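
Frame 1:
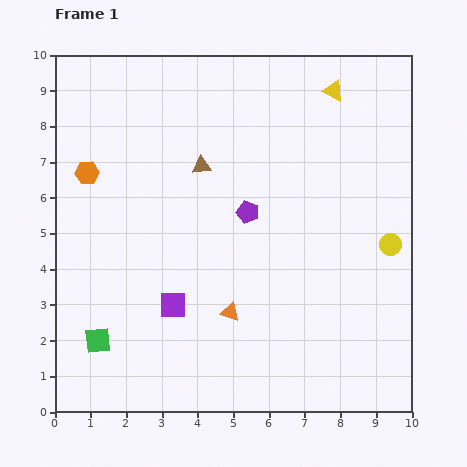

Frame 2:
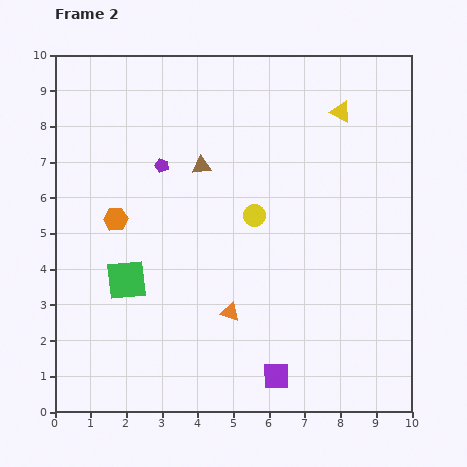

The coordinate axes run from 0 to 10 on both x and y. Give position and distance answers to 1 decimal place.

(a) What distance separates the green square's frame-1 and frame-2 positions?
1.9

The green square moved from (1.2, 2.0) to (2.0, 3.7), a distance of √(0.8² + 1.7²) ≈ 1.9.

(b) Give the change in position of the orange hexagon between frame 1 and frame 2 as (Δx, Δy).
(0.8, -1.3)

The orange hexagon was at (0.9, 6.7) in frame 1 and (1.7, 5.4) in frame 2.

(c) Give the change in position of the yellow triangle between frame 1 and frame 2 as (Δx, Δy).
(0.2, -0.6)

The yellow triangle was at (7.8, 9.0) in frame 1 and (8.0, 8.4) in frame 2.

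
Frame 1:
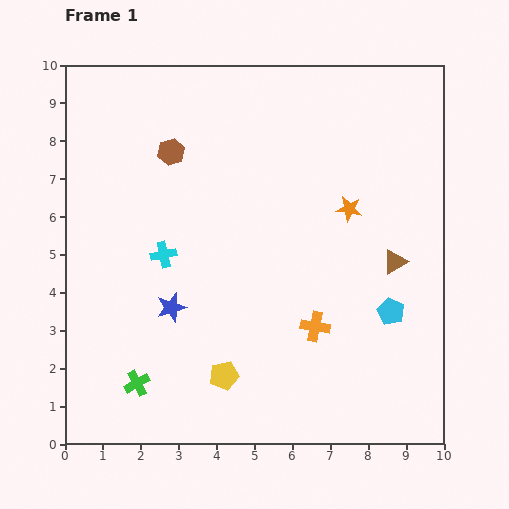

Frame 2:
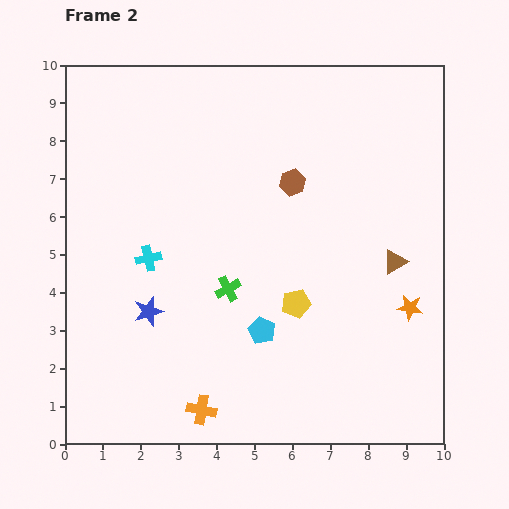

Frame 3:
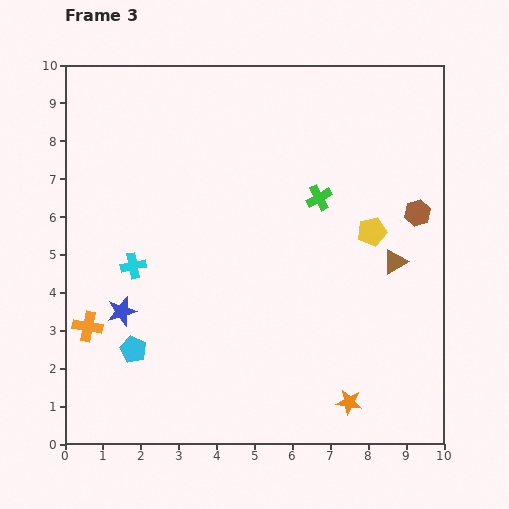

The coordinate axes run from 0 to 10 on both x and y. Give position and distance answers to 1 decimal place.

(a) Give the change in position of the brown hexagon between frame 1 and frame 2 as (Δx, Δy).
(3.2, -0.8)

The brown hexagon was at (2.8, 7.7) in frame 1 and (6.0, 6.9) in frame 2.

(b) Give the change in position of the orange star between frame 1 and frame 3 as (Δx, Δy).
(0.0, -5.1)

The orange star was at (7.5, 6.2) in frame 1 and (7.5, 1.1) in frame 3.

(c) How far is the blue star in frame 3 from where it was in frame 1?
1.3

The blue star moved from (2.8, 3.6) to (1.5, 3.5), a distance of √(1.3² + 0.1²) ≈ 1.3.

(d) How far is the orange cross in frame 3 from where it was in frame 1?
6.0

The orange cross moved from (6.6, 3.1) to (0.6, 3.1), a distance of √(6.0² + 0.0²) ≈ 6.0.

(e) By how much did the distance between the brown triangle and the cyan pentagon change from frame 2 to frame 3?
+3.4

Distance in frame 2: 3.9. Distance in frame 3: 7.3.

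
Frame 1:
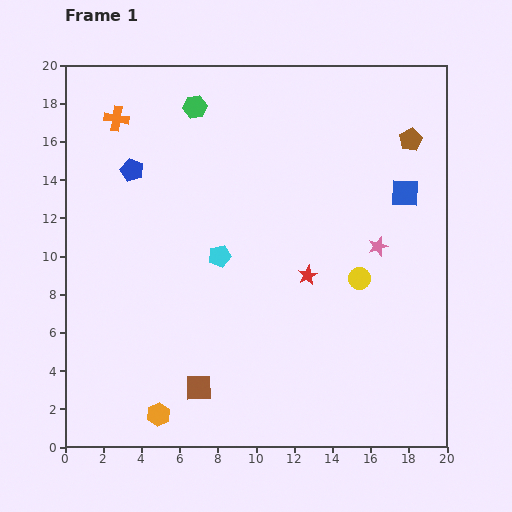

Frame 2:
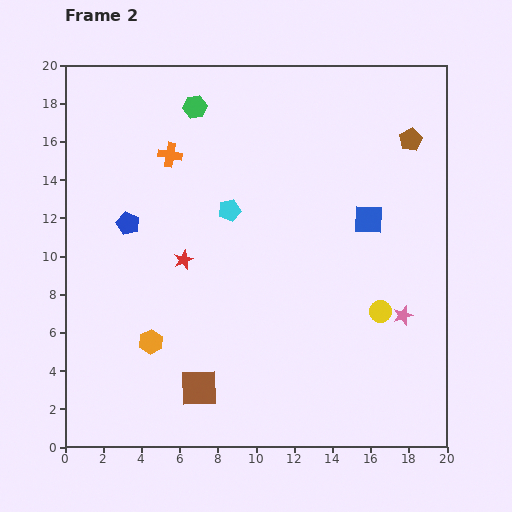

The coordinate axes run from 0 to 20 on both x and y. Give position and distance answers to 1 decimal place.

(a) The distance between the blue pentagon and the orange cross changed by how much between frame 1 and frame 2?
+1.4

Distance in frame 1: 2.8. Distance in frame 2: 4.2.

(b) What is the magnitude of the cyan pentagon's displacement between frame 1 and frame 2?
2.5

The cyan pentagon moved from (8.1, 10.0) to (8.6, 12.4), a distance of √(0.5² + 2.4²) ≈ 2.5.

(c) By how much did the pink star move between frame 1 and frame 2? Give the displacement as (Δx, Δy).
(1.3, -3.6)

The pink star was at (16.4, 10.5) in frame 1 and (17.7, 6.9) in frame 2.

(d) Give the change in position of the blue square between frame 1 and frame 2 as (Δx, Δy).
(-1.9, -1.4)

The blue square was at (17.8, 13.3) in frame 1 and (15.9, 11.9) in frame 2.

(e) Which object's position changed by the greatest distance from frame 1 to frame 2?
the red star

(moved 6.5; next 3.8)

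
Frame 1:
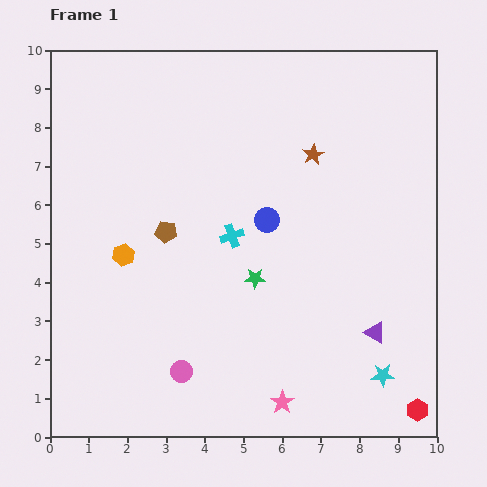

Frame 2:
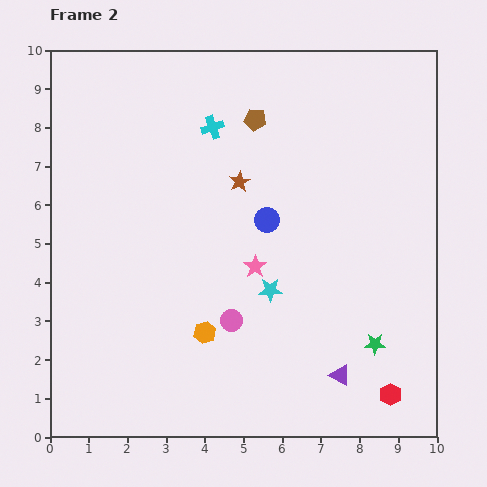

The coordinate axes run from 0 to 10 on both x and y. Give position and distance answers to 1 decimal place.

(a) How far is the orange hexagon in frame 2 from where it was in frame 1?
2.9

The orange hexagon moved from (1.9, 4.7) to (4.0, 2.7), a distance of √(2.1² + 2.0²) ≈ 2.9.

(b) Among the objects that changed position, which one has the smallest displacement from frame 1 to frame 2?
the red hexagon

(moved 0.8)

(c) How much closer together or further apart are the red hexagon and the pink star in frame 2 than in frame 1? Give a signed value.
+1.3

Distance in frame 1: 3.5. Distance in frame 2: 4.8.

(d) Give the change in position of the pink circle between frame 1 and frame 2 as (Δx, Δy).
(1.3, 1.3)

The pink circle was at (3.4, 1.7) in frame 1 and (4.7, 3.0) in frame 2.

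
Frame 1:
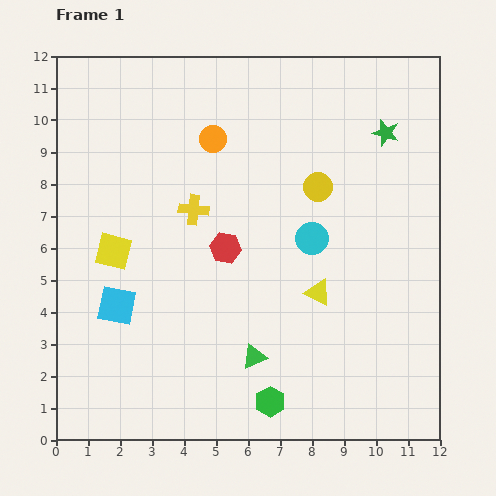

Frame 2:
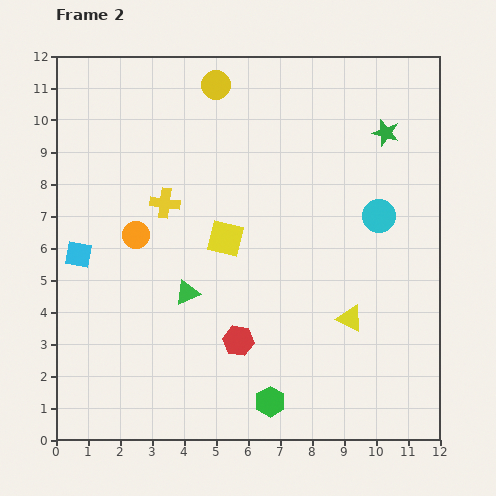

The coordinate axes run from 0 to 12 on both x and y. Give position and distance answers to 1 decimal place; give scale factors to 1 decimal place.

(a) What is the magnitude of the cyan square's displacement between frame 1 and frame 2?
2.0

The cyan square moved from (1.9, 4.2) to (0.7, 5.8), a distance of √(1.2² + 1.6²) ≈ 2.0.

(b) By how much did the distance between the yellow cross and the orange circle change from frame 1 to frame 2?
-1.0

Distance in frame 1: 2.3. Distance in frame 2: 1.3.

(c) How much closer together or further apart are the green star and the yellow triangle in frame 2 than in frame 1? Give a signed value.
+0.5

Distance in frame 1: 5.4. Distance in frame 2: 5.9.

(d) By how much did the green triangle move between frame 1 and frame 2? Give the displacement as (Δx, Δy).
(-2.1, 2.0)

The green triangle was at (6.2, 2.6) in frame 1 and (4.1, 4.6) in frame 2.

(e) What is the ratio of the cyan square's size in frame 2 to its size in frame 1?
0.7×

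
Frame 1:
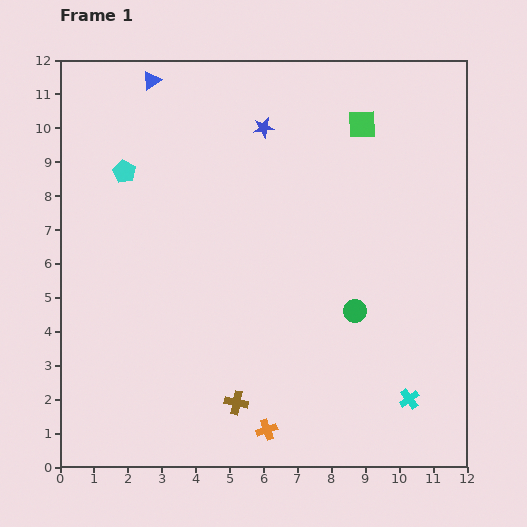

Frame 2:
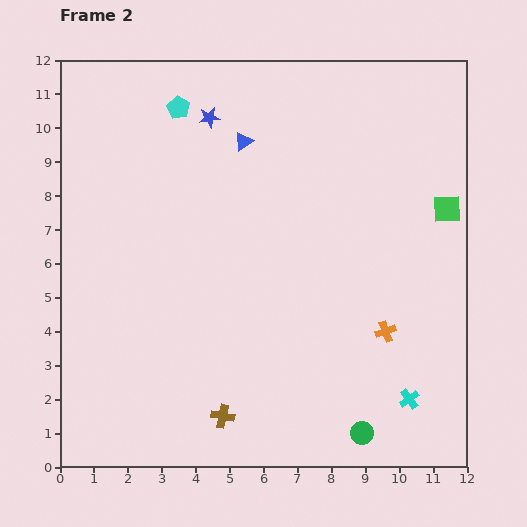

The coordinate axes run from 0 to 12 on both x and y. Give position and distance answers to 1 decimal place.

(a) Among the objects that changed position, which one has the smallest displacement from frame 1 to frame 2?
the brown cross

(moved 0.6)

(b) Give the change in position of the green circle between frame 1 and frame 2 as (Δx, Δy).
(0.2, -3.6)

The green circle was at (8.7, 4.6) in frame 1 and (8.9, 1.0) in frame 2.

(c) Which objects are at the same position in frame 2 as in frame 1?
the cyan cross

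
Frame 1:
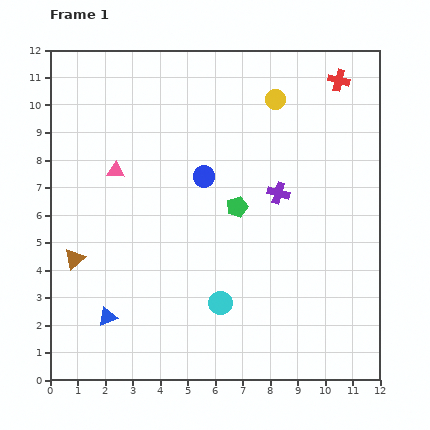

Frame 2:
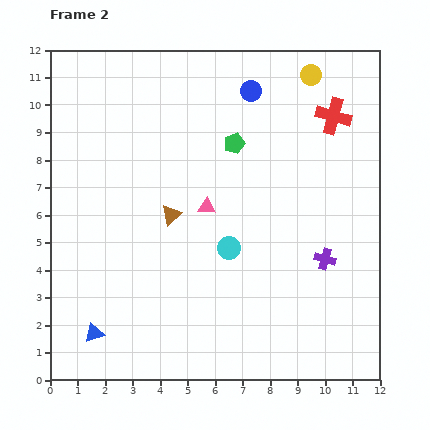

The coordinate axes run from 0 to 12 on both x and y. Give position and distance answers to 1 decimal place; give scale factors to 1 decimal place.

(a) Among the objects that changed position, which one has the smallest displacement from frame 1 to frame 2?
the blue triangle

(moved 0.8)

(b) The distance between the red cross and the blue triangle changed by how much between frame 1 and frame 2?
-0.2

Distance in frame 1: 12.0. Distance in frame 2: 11.8.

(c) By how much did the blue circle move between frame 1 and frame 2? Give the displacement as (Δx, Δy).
(1.7, 3.1)

The blue circle was at (5.6, 7.4) in frame 1 and (7.3, 10.5) in frame 2.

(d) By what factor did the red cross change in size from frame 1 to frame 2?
1.7×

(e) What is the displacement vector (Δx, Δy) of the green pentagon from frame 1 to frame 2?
(-0.1, 2.3)

The green pentagon was at (6.8, 6.3) in frame 1 and (6.7, 8.6) in frame 2.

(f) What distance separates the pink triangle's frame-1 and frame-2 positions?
3.5

The pink triangle moved from (2.4, 7.6) to (5.7, 6.3), a distance of √(3.3² + 1.3²) ≈ 3.5.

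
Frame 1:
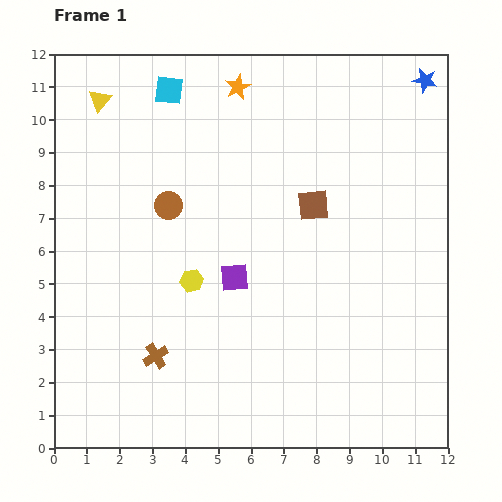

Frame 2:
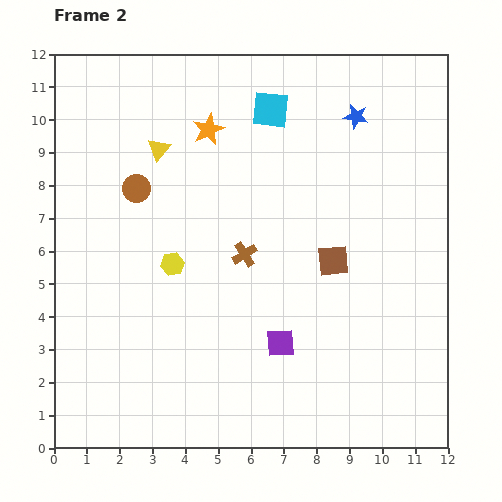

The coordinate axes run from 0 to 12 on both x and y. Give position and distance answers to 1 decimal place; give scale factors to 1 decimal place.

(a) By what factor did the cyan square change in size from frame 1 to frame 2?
1.3×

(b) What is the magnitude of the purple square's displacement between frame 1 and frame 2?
2.4

The purple square moved from (5.5, 5.2) to (6.9, 3.2), a distance of √(1.4² + 2.0²) ≈ 2.4.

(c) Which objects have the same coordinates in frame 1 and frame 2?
none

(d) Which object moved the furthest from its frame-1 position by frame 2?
the brown cross

(moved 4.1; next 3.2)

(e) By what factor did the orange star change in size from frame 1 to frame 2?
1.3×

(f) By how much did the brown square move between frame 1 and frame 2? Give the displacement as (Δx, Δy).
(0.6, -1.7)

The brown square was at (7.9, 7.4) in frame 1 and (8.5, 5.7) in frame 2.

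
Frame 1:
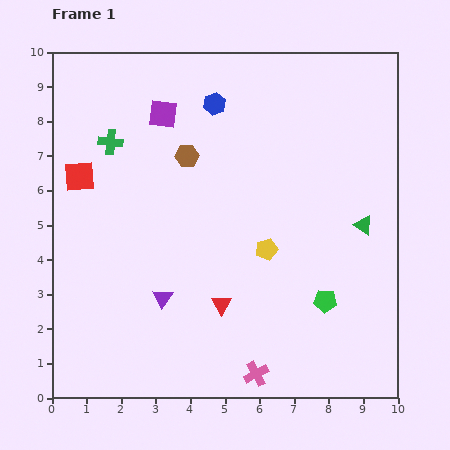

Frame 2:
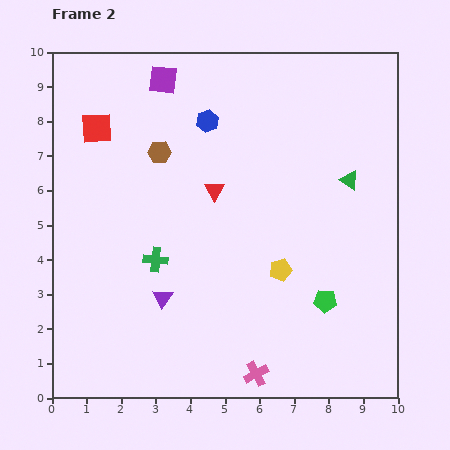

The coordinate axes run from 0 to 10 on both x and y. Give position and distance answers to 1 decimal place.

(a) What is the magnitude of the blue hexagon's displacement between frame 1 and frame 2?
0.5

The blue hexagon moved from (4.7, 8.5) to (4.5, 8.0), a distance of √(0.2² + 0.5²) ≈ 0.5.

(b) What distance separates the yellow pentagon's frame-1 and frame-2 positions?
0.7

The yellow pentagon moved from (6.2, 4.3) to (6.6, 3.7), a distance of √(0.4² + 0.6²) ≈ 0.7.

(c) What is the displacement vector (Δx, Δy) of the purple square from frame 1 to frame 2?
(0.0, 1.0)

The purple square was at (3.2, 8.2) in frame 1 and (3.2, 9.2) in frame 2.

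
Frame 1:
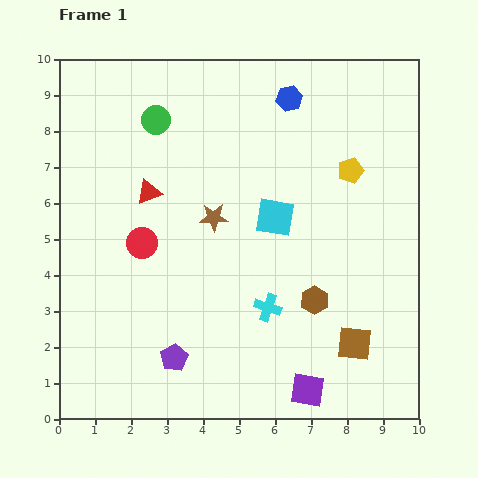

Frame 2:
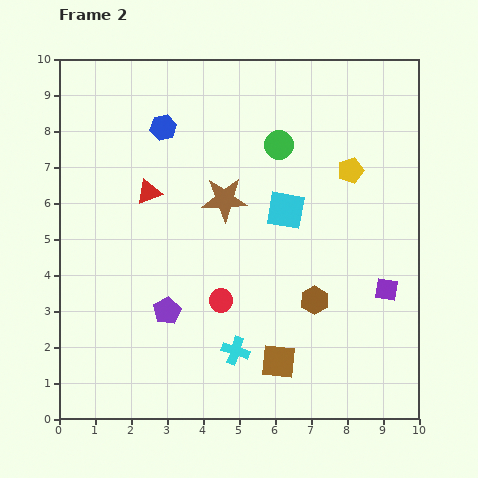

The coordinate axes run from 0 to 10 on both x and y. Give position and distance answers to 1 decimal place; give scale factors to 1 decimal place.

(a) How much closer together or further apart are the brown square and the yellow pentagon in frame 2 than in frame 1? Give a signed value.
+0.9

Distance in frame 1: 4.8. Distance in frame 2: 5.7.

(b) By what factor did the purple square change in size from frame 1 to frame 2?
0.7×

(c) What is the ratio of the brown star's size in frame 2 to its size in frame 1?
1.6×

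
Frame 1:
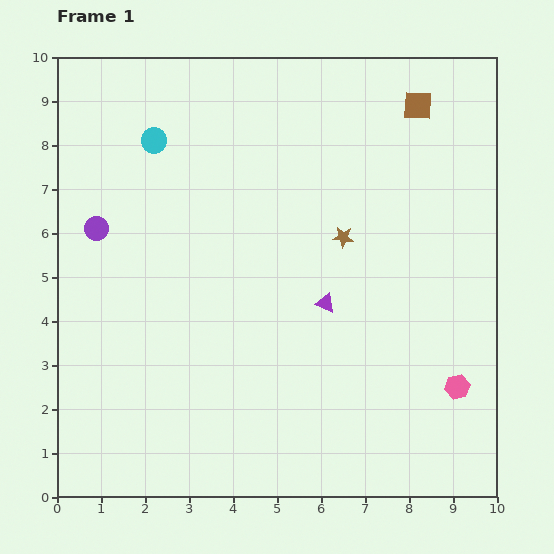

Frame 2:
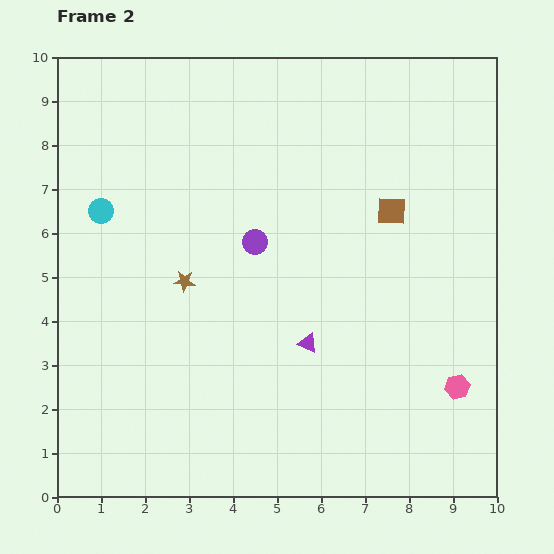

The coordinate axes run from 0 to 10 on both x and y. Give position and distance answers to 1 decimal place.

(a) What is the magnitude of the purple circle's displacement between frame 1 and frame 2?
3.6

The purple circle moved from (0.9, 6.1) to (4.5, 5.8), a distance of √(3.6² + 0.3²) ≈ 3.6.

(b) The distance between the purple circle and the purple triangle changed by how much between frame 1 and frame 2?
-2.9

Distance in frame 1: 5.5. Distance in frame 2: 2.6.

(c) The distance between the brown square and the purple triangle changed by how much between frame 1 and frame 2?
-1.4

Distance in frame 1: 5.0. Distance in frame 2: 3.6.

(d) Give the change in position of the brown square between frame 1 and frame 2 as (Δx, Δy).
(-0.6, -2.4)

The brown square was at (8.2, 8.9) in frame 1 and (7.6, 6.5) in frame 2.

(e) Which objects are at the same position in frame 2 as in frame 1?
the pink hexagon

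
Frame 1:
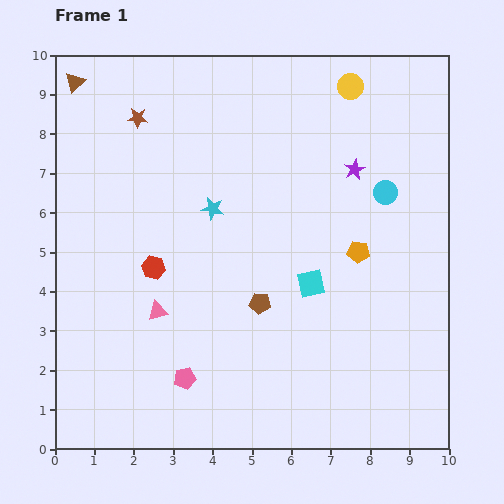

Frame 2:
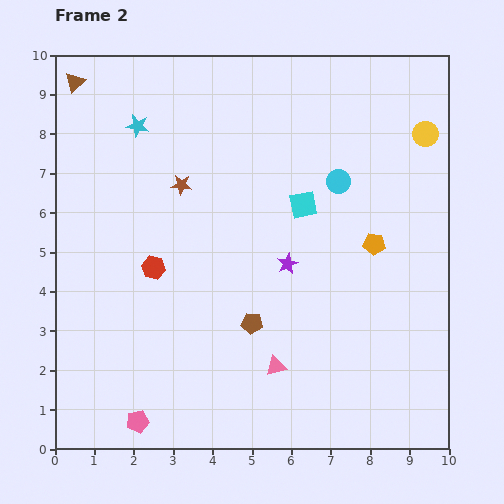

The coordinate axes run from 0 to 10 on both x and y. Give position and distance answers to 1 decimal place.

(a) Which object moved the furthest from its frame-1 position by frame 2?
the pink triangle

(moved 3.3; next 2.9)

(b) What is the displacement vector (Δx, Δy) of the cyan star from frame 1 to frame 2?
(-1.9, 2.1)

The cyan star was at (4.0, 6.1) in frame 1 and (2.1, 8.2) in frame 2.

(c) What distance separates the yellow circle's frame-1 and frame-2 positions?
2.2

The yellow circle moved from (7.5, 9.2) to (9.4, 8.0), a distance of √(1.9² + 1.2²) ≈ 2.2.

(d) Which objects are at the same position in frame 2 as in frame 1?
the red hexagon, the brown triangle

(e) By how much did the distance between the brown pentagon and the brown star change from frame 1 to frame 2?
-1.7

Distance in frame 1: 5.6. Distance in frame 2: 3.9.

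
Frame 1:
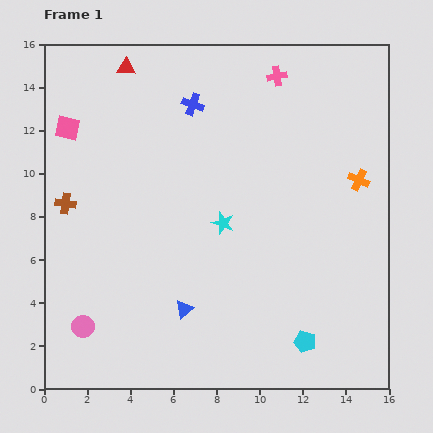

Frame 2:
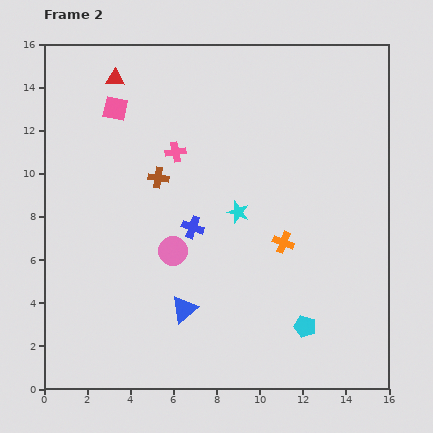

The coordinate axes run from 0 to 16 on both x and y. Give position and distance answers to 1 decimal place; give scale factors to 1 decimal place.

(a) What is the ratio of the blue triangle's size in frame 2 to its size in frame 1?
1.5×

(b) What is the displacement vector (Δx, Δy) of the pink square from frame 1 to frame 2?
(2.2, 0.9)

The pink square was at (1.1, 12.1) in frame 1 and (3.3, 13.0) in frame 2.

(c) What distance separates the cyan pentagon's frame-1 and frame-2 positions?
0.7

The cyan pentagon moved from (12.1, 2.2) to (12.1, 2.9), a distance of √(0.0² + 0.7²) ≈ 0.7.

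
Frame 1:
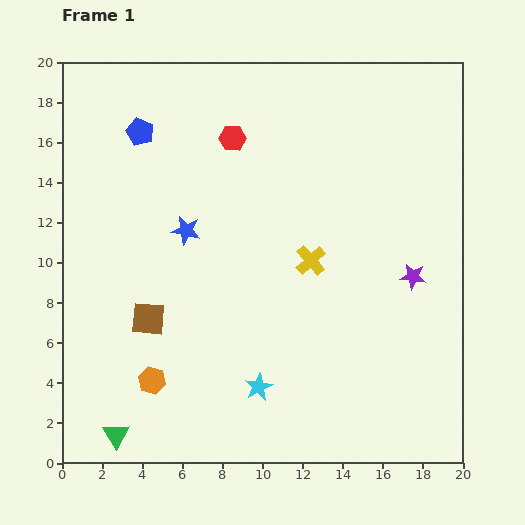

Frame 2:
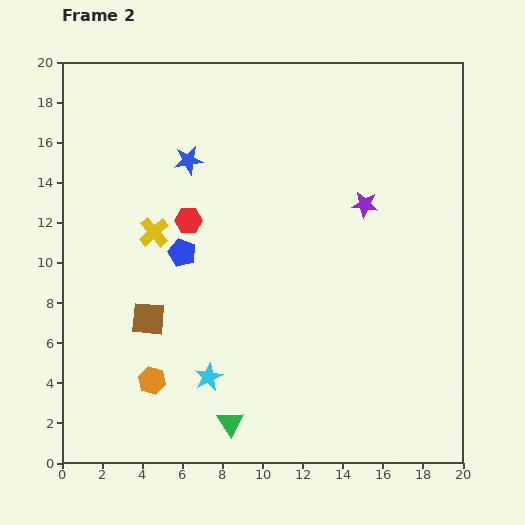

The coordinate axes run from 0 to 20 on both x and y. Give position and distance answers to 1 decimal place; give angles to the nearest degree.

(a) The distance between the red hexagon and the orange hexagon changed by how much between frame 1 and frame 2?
-4.5

Distance in frame 1: 12.7. Distance in frame 2: 8.2.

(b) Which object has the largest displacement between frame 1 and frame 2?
the yellow cross

(moved 7.9; next 6.4)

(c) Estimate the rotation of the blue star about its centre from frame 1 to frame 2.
22° counter-clockwise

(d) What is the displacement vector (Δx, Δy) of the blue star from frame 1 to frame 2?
(0.1, 3.5)

The blue star was at (6.2, 11.6) in frame 1 and (6.3, 15.1) in frame 2.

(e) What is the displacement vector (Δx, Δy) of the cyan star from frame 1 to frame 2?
(-2.5, 0.5)

The cyan star was at (9.8, 3.8) in frame 1 and (7.3, 4.3) in frame 2.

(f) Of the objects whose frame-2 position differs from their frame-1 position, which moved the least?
the cyan star

(moved 2.5)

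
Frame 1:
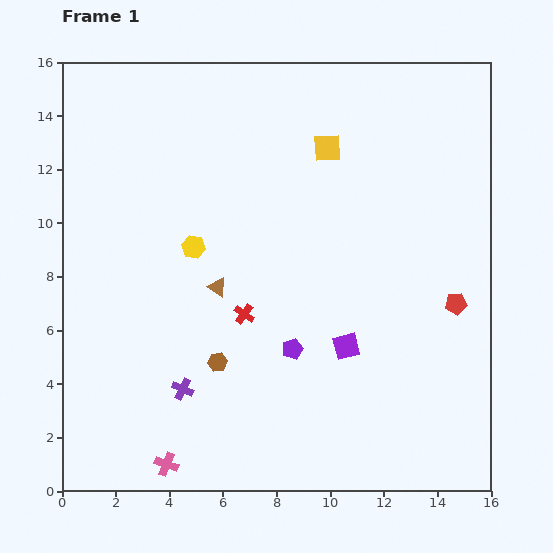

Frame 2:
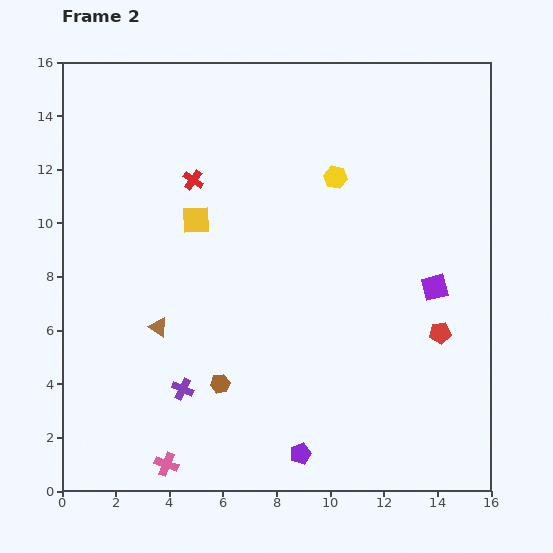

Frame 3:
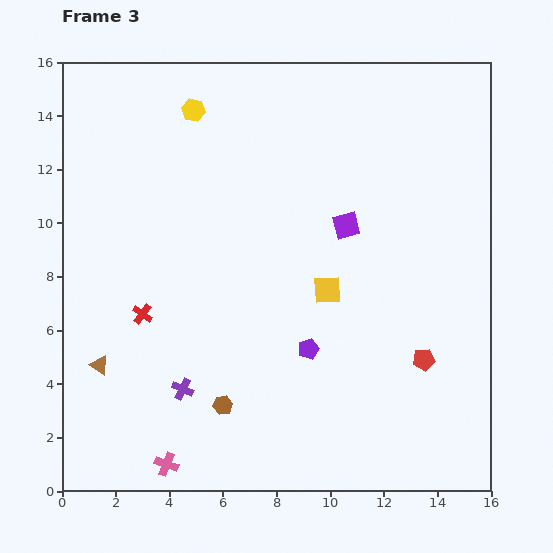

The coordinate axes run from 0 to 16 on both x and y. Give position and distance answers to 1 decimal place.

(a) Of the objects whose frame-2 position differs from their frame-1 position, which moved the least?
the brown hexagon

(moved 0.8)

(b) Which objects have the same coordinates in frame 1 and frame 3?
the pink cross, the purple cross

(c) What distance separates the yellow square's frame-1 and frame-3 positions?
5.3

The yellow square moved from (9.9, 12.8) to (9.9, 7.5), a distance of √(0.0² + 5.3²) ≈ 5.3.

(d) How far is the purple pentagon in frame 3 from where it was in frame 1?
0.6

The purple pentagon moved from (8.6, 5.3) to (9.2, 5.3), a distance of √(0.6² + 0.0²) ≈ 0.6.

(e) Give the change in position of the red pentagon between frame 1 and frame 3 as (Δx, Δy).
(-1.2, -2.1)

The red pentagon was at (14.7, 7.0) in frame 1 and (13.5, 4.9) in frame 3.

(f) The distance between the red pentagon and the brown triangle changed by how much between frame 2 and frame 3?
+1.6

Distance in frame 2: 10.5. Distance in frame 3: 12.1.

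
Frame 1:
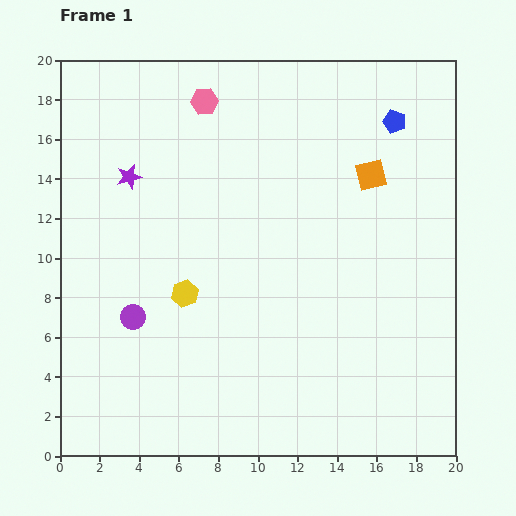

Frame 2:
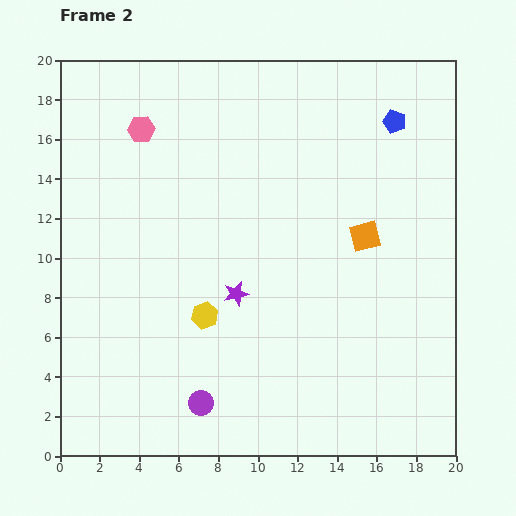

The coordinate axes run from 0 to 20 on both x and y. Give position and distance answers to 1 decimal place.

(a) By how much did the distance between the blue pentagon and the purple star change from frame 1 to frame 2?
-1.9

Distance in frame 1: 13.7. Distance in frame 2: 11.8.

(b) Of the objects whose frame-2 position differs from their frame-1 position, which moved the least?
the yellow hexagon

(moved 1.5)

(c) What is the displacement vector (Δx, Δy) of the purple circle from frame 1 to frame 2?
(3.4, -4.3)

The purple circle was at (3.7, 7.0) in frame 1 and (7.1, 2.7) in frame 2.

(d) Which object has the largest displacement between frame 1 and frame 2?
the purple star

(moved 8.0; next 5.5)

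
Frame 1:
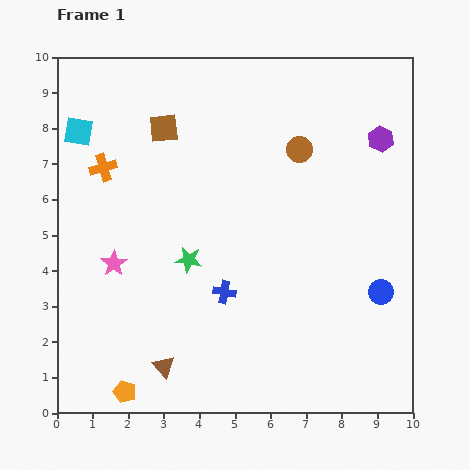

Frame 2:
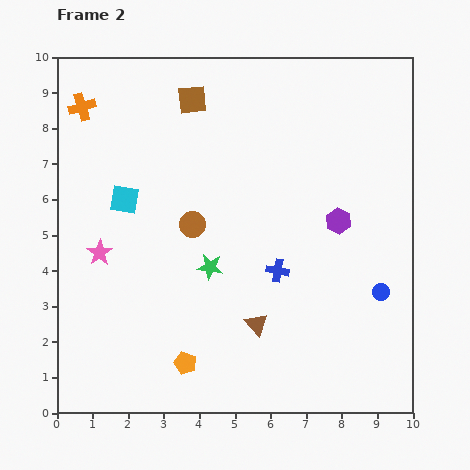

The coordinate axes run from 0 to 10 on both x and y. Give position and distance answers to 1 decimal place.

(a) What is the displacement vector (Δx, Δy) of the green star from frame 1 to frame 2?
(0.6, -0.2)

The green star was at (3.7, 4.3) in frame 1 and (4.3, 4.1) in frame 2.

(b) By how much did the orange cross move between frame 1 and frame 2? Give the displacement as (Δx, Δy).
(-0.6, 1.7)

The orange cross was at (1.3, 6.9) in frame 1 and (0.7, 8.6) in frame 2.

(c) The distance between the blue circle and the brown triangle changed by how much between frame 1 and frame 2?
-2.9

Distance in frame 1: 6.5. Distance in frame 2: 3.6.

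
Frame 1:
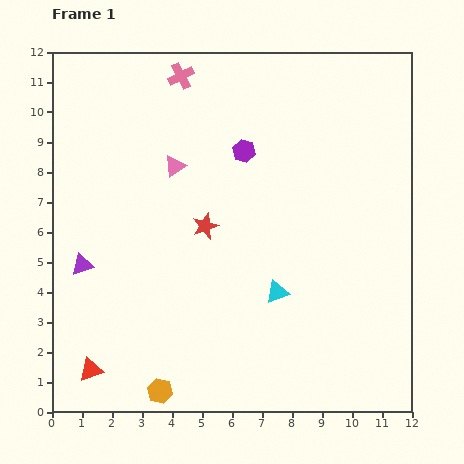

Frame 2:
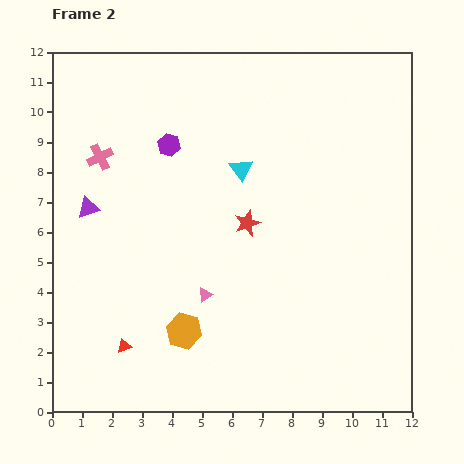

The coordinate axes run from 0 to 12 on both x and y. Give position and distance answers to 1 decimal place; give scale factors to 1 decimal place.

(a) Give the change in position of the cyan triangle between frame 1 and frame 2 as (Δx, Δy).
(-1.2, 4.1)

The cyan triangle was at (7.5, 4.0) in frame 1 and (6.3, 8.1) in frame 2.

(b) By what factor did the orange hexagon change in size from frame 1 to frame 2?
1.4×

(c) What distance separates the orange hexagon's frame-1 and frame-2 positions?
2.2

The orange hexagon moved from (3.6, 0.7) to (4.4, 2.7), a distance of √(0.8² + 2.0²) ≈ 2.2.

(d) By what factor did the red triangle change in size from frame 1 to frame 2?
0.6×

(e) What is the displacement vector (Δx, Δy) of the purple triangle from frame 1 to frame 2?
(0.2, 1.9)

The purple triangle was at (1.0, 4.9) in frame 1 and (1.2, 6.8) in frame 2.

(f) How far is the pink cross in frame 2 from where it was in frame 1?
3.8

The pink cross moved from (4.3, 11.2) to (1.6, 8.5), a distance of √(2.7² + 2.7²) ≈ 3.8.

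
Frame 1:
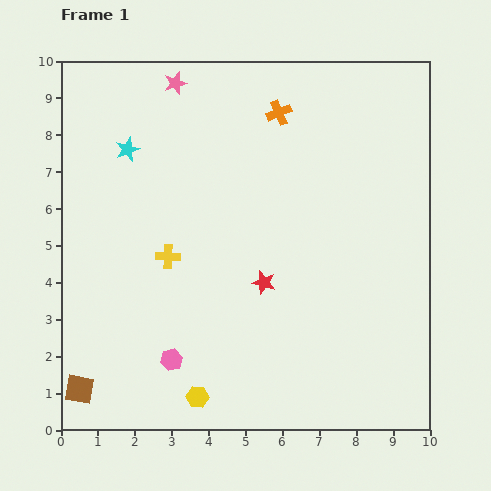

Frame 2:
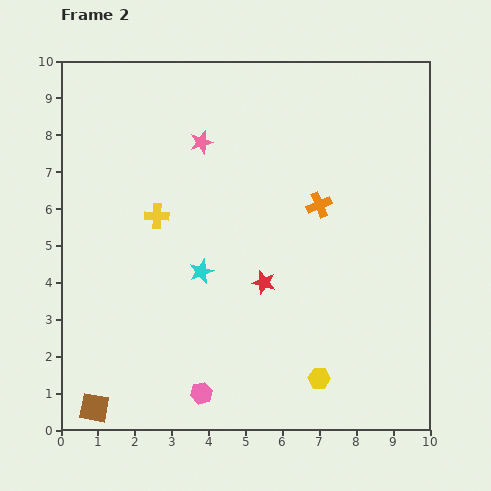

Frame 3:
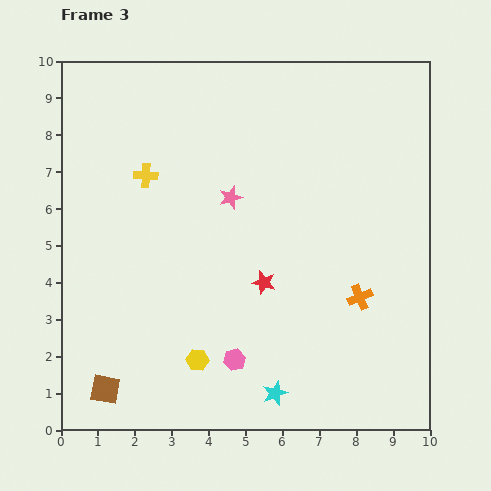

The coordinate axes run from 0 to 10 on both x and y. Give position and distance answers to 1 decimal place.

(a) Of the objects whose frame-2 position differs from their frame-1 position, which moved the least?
the brown square

(moved 0.6)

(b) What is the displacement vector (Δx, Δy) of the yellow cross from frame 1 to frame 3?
(-0.6, 2.2)

The yellow cross was at (2.9, 4.7) in frame 1 and (2.3, 6.9) in frame 3.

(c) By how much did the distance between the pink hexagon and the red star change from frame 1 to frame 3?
-1.1

Distance in frame 1: 3.3. Distance in frame 3: 2.2.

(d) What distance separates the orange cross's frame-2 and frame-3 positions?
2.7

The orange cross moved from (7.0, 6.1) to (8.1, 3.6), a distance of √(1.1² + 2.5²) ≈ 2.7.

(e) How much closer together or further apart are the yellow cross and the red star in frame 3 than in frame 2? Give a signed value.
+0.9

Distance in frame 2: 3.4. Distance in frame 3: 4.3.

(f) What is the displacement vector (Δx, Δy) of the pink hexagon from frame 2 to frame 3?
(0.9, 0.9)

The pink hexagon was at (3.8, 1.0) in frame 2 and (4.7, 1.9) in frame 3.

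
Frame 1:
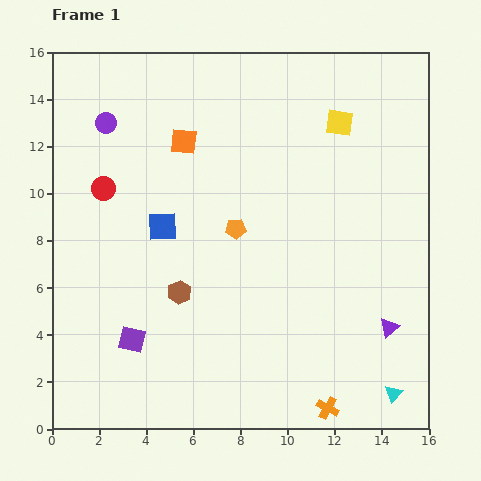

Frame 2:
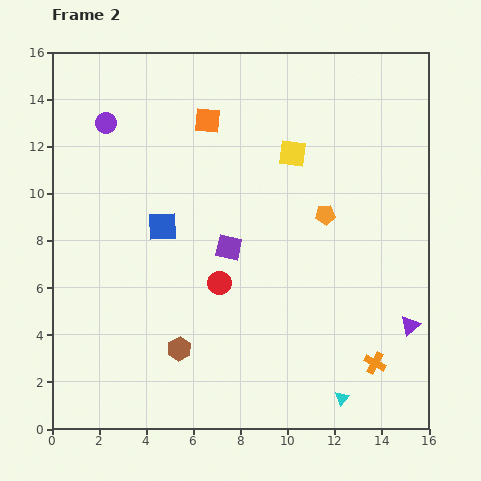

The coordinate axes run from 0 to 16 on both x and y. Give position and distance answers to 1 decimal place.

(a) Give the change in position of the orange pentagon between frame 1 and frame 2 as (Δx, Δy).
(3.8, 0.6)

The orange pentagon was at (7.8, 8.5) in frame 1 and (11.6, 9.1) in frame 2.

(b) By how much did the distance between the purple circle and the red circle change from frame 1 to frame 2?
+5.5

Distance in frame 1: 2.8. Distance in frame 2: 8.3.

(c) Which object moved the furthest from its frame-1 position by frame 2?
the red circle

(moved 6.3; next 5.7)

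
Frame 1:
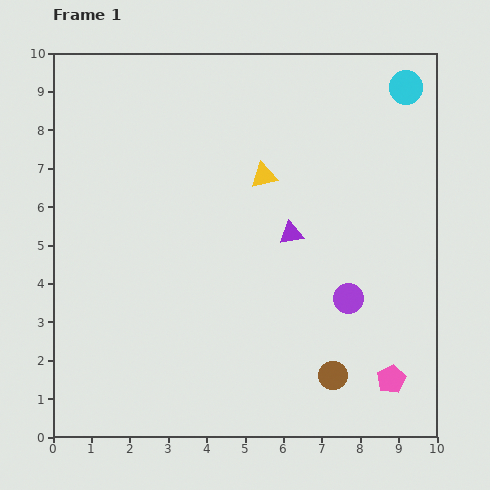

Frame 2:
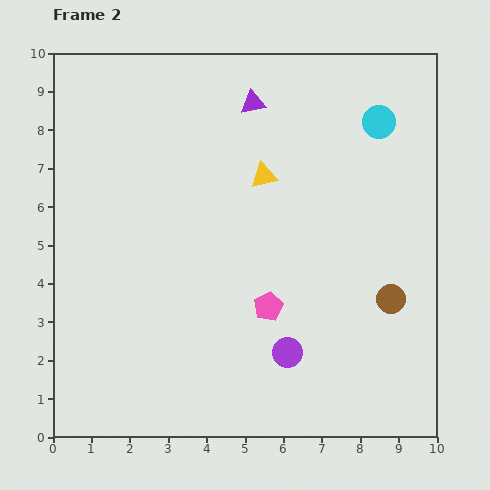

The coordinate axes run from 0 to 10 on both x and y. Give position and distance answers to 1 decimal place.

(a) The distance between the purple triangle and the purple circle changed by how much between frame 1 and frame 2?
+4.3

Distance in frame 1: 2.3. Distance in frame 2: 6.6.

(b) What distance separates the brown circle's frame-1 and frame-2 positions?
2.5

The brown circle moved from (7.3, 1.6) to (8.8, 3.6), a distance of √(1.5² + 2.0²) ≈ 2.5.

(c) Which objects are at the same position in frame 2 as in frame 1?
the yellow triangle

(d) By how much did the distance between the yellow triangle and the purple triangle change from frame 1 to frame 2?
+0.2

Distance in frame 1: 1.7. Distance in frame 2: 1.9.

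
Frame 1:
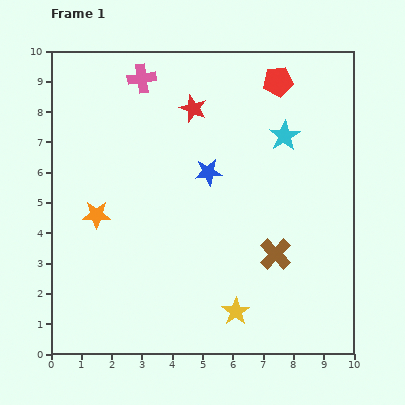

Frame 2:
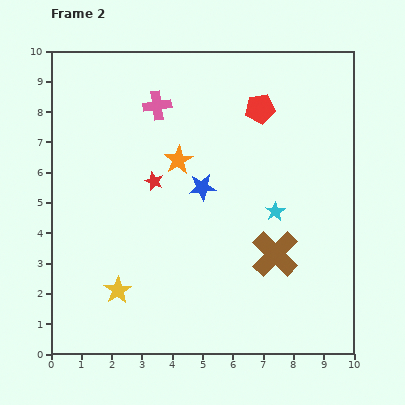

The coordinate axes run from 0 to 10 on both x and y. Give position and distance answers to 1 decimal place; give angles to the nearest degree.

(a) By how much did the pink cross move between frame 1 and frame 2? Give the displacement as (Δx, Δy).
(0.5, -0.9)

The pink cross was at (3.0, 9.1) in frame 1 and (3.5, 8.2) in frame 2.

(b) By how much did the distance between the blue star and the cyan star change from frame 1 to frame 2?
-0.3

Distance in frame 1: 2.8. Distance in frame 2: 2.5.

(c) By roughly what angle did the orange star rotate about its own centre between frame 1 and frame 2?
30° counter-clockwise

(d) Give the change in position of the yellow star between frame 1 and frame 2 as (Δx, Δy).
(-3.9, 0.7)

The yellow star was at (6.1, 1.4) in frame 1 and (2.2, 2.1) in frame 2.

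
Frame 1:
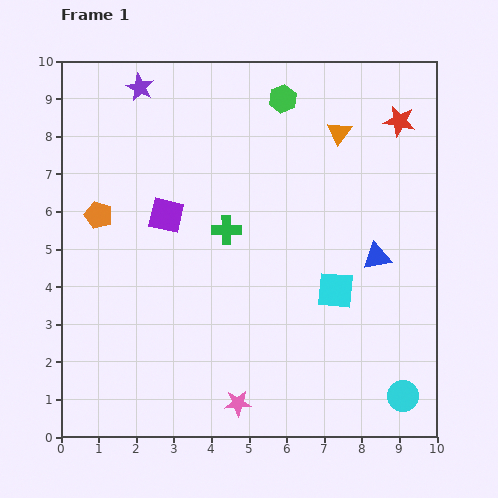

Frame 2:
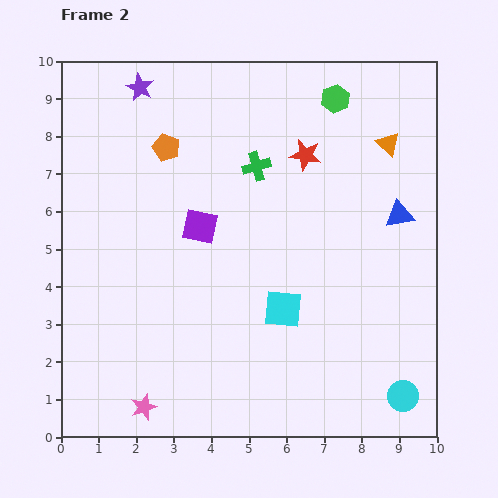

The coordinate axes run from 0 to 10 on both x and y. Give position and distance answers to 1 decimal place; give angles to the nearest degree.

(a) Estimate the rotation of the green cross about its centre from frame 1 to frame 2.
16° counter-clockwise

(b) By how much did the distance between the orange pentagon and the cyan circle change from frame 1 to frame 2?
-0.3

Distance in frame 1: 9.4. Distance in frame 2: 9.1.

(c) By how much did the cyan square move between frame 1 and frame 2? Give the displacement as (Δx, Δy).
(-1.4, -0.5)

The cyan square was at (7.3, 3.9) in frame 1 and (5.9, 3.4) in frame 2.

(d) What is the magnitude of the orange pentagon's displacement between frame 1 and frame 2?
2.5

The orange pentagon moved from (1.0, 5.9) to (2.8, 7.7), a distance of √(1.8² + 1.8²) ≈ 2.5.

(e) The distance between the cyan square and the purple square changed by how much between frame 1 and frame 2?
-1.8

Distance in frame 1: 4.9. Distance in frame 2: 3.1.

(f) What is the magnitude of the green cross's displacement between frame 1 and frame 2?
1.9

The green cross moved from (4.4, 5.5) to (5.2, 7.2), a distance of √(0.8² + 1.7²) ≈ 1.9.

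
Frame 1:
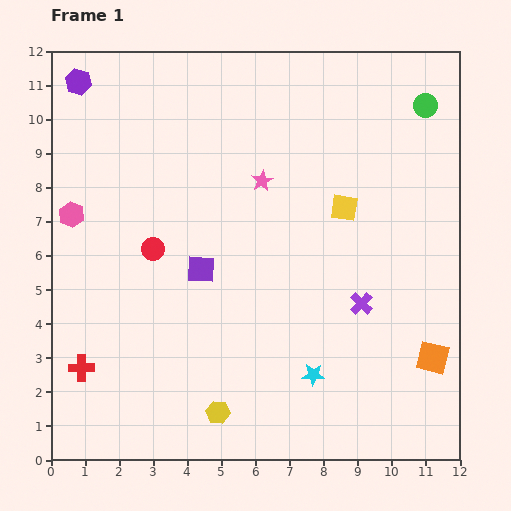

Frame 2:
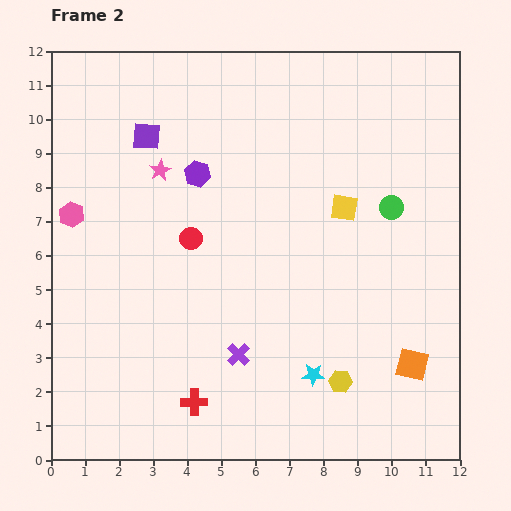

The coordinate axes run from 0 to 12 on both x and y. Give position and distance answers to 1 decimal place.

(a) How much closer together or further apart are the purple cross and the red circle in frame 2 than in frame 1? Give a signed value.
-2.6

Distance in frame 1: 6.3. Distance in frame 2: 3.7.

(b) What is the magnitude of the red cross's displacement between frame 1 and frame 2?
3.4

The red cross moved from (0.9, 2.7) to (4.2, 1.7), a distance of √(3.3² + 1.0²) ≈ 3.4.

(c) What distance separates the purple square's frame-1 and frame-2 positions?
4.2

The purple square moved from (4.4, 5.6) to (2.8, 9.5), a distance of √(1.6² + 3.9²) ≈ 4.2.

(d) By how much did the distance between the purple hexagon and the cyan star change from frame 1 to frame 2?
-4.2

Distance in frame 1: 11.0. Distance in frame 2: 6.8.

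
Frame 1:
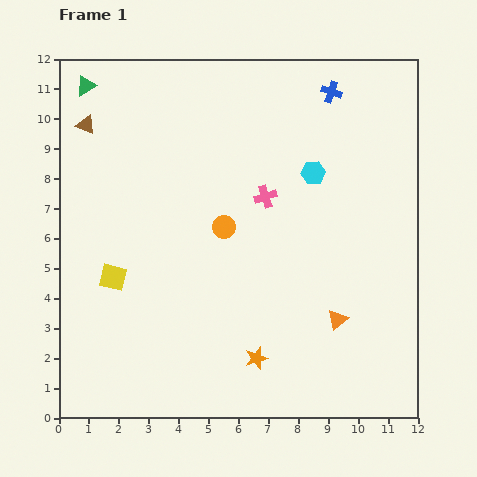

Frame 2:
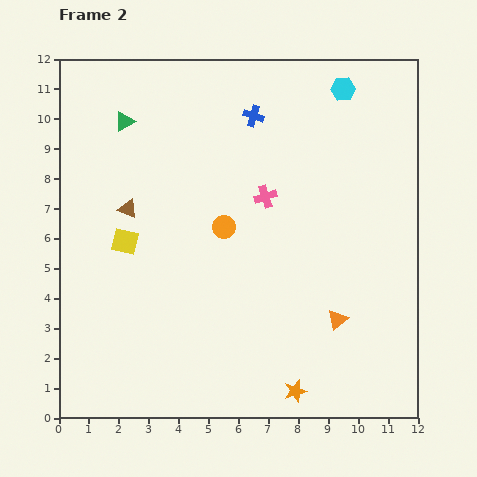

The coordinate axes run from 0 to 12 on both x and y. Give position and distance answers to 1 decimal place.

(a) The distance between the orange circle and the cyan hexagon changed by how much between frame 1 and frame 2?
+2.6

Distance in frame 1: 3.5. Distance in frame 2: 6.1.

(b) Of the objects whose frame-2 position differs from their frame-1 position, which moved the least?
the yellow square

(moved 1.3)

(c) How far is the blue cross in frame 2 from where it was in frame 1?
2.7

The blue cross moved from (9.1, 10.9) to (6.5, 10.1), a distance of √(2.6² + 0.8²) ≈ 2.7.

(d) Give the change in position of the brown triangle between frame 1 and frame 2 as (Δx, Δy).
(1.4, -2.8)

The brown triangle was at (0.9, 9.8) in frame 1 and (2.3, 7.0) in frame 2.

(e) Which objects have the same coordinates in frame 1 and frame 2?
the orange circle, the pink cross, the orange triangle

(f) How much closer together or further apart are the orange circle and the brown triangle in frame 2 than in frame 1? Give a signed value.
-2.4

Distance in frame 1: 5.7. Distance in frame 2: 3.3.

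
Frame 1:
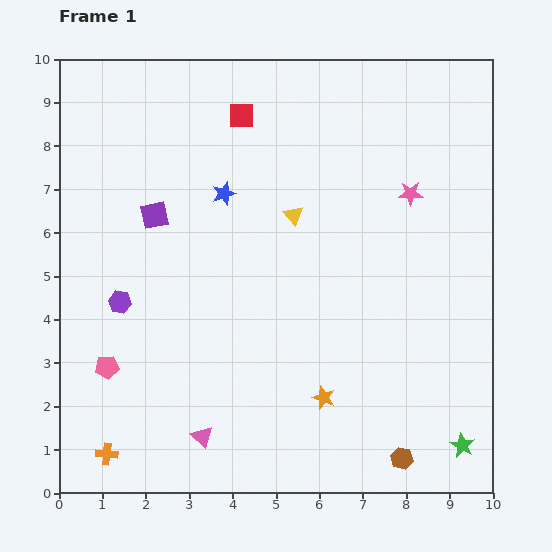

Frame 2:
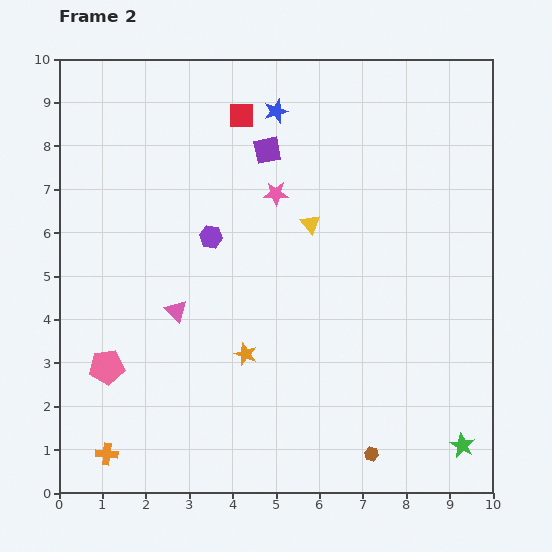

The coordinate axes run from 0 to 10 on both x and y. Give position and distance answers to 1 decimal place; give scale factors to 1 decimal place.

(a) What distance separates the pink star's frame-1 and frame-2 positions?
3.1

The pink star moved from (8.1, 6.9) to (5.0, 6.9), a distance of √(3.1² + 0.0²) ≈ 3.1.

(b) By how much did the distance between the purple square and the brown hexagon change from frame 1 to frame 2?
-0.6

Distance in frame 1: 8.0. Distance in frame 2: 7.4.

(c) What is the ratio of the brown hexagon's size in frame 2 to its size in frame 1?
0.7×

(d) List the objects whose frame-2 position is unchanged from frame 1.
the red square, the orange cross, the pink pentagon, the green star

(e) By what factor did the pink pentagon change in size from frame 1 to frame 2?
1.5×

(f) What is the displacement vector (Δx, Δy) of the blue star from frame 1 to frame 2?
(1.2, 1.9)

The blue star was at (3.8, 6.9) in frame 1 and (5.0, 8.8) in frame 2.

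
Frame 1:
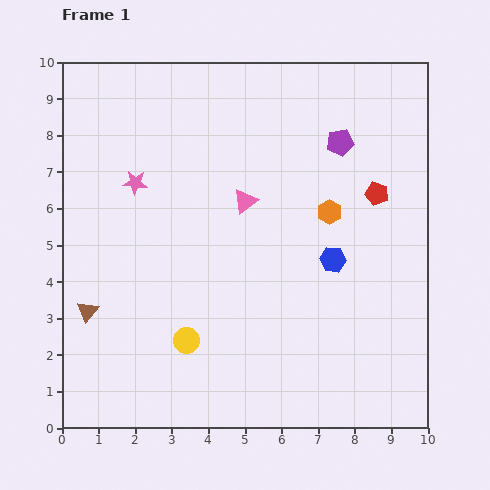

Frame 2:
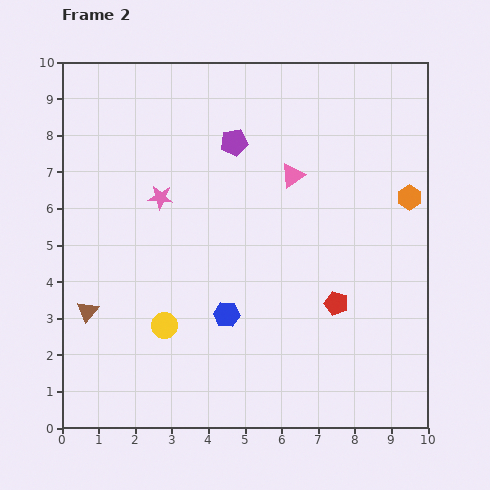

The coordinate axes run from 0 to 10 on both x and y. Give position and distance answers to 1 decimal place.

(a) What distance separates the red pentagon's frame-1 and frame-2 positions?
3.2

The red pentagon moved from (8.6, 6.4) to (7.5, 3.4), a distance of √(1.1² + 3.0²) ≈ 3.2.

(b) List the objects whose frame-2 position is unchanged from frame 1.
the brown triangle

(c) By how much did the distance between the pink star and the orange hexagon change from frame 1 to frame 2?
+1.4

Distance in frame 1: 5.4. Distance in frame 2: 6.8.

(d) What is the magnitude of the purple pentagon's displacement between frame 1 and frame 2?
2.9

The purple pentagon moved from (7.6, 7.8) to (4.7, 7.8), a distance of √(2.9² + 0.0²) ≈ 2.9.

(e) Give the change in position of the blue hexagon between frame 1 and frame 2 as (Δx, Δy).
(-2.9, -1.5)

The blue hexagon was at (7.4, 4.6) in frame 1 and (4.5, 3.1) in frame 2.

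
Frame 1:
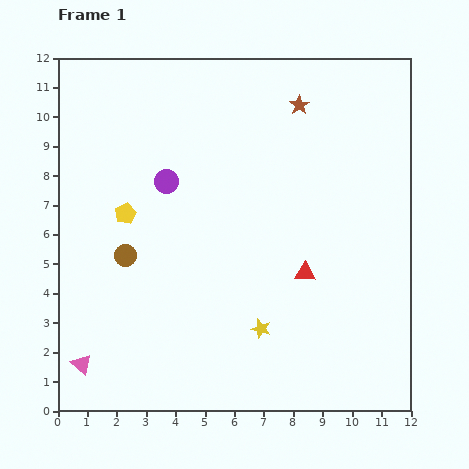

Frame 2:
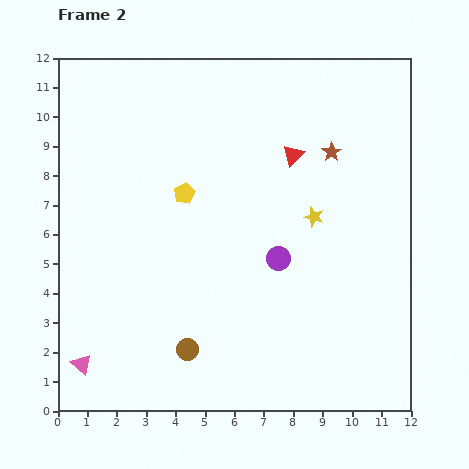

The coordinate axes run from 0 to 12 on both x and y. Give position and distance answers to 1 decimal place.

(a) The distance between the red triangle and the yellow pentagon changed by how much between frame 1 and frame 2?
-2.5

Distance in frame 1: 6.4. Distance in frame 2: 3.9.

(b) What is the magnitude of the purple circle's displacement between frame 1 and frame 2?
4.6

The purple circle moved from (3.7, 7.8) to (7.5, 5.2), a distance of √(3.8² + 2.6²) ≈ 4.6.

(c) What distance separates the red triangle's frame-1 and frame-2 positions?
4.0

The red triangle moved from (8.4, 4.7) to (8.0, 8.7), a distance of √(0.4² + 4.0²) ≈ 4.0.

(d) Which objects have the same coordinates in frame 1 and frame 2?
the pink triangle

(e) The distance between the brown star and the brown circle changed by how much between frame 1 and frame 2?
+0.5

Distance in frame 1: 7.8. Distance in frame 2: 8.3.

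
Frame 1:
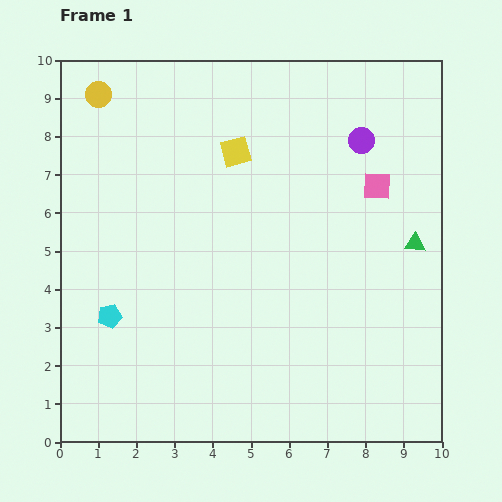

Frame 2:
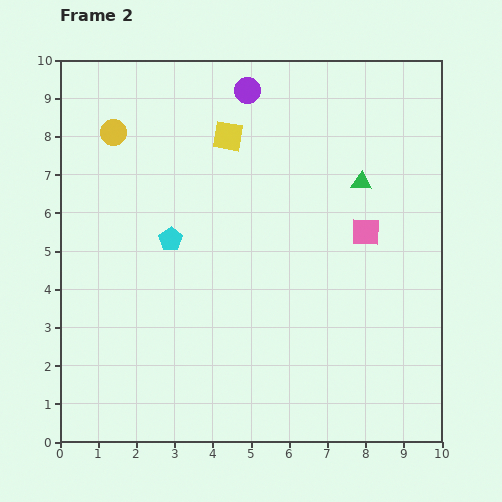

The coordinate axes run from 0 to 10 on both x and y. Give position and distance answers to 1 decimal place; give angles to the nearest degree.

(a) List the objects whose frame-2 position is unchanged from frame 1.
none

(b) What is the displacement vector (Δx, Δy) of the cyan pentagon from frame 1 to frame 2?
(1.6, 2.0)

The cyan pentagon was at (1.3, 3.3) in frame 1 and (2.9, 5.3) in frame 2.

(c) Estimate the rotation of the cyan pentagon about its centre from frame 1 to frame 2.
23° counter-clockwise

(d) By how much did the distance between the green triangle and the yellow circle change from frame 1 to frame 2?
-2.6

Distance in frame 1: 9.2. Distance in frame 2: 6.6.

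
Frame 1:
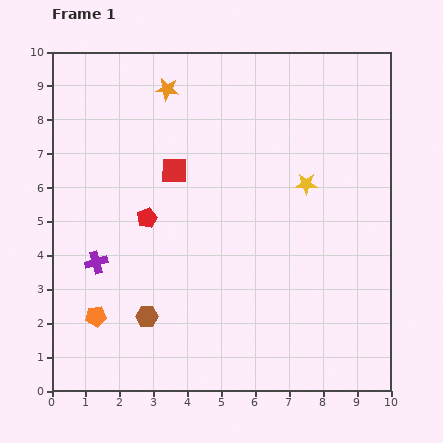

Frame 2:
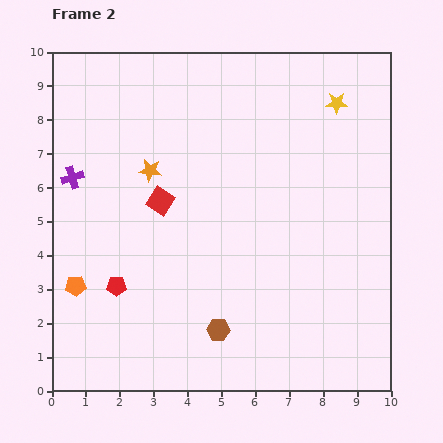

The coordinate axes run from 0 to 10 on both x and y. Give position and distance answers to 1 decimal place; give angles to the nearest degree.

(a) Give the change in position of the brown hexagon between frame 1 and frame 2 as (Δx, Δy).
(2.1, -0.4)

The brown hexagon was at (2.8, 2.2) in frame 1 and (4.9, 1.8) in frame 2.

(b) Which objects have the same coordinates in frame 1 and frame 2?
none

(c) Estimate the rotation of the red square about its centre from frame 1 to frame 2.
32° clockwise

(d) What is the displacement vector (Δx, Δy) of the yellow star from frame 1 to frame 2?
(0.9, 2.4)

The yellow star was at (7.5, 6.1) in frame 1 and (8.4, 8.5) in frame 2.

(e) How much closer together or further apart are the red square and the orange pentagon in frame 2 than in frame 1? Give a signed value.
-1.4

Distance in frame 1: 4.9. Distance in frame 2: 3.5.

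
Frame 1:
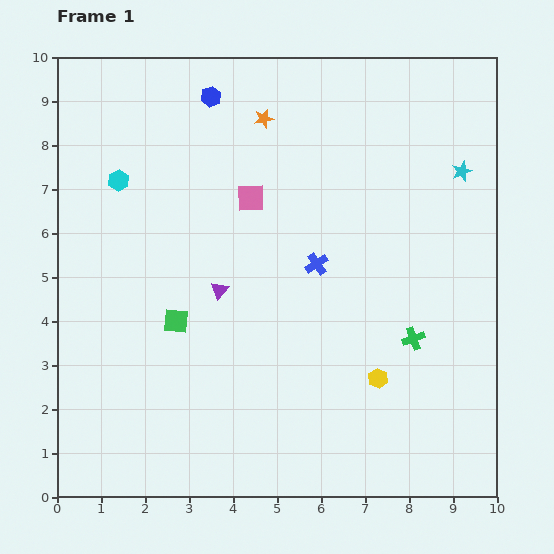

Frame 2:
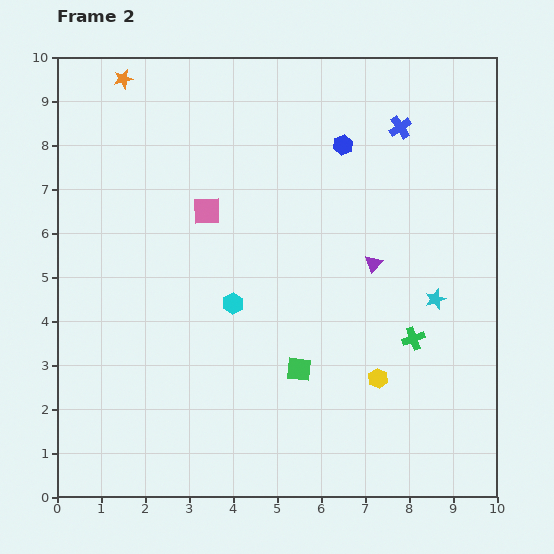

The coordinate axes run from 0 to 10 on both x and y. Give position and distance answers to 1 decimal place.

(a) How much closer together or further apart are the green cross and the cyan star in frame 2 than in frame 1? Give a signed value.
-3.0

Distance in frame 1: 4.0. Distance in frame 2: 1.0.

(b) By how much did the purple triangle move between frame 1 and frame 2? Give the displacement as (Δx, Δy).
(3.5, 0.6)

The purple triangle was at (3.7, 4.7) in frame 1 and (7.2, 5.3) in frame 2.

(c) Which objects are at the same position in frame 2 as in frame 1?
the green cross, the yellow hexagon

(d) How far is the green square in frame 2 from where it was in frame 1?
3.0

The green square moved from (2.7, 4.0) to (5.5, 2.9), a distance of √(2.8² + 1.1²) ≈ 3.0.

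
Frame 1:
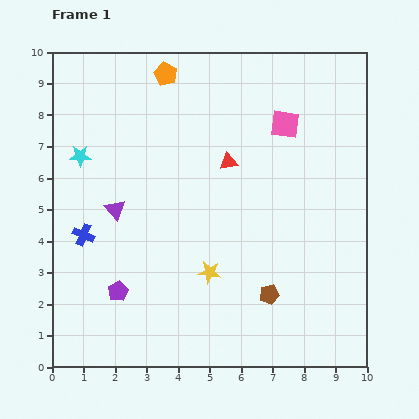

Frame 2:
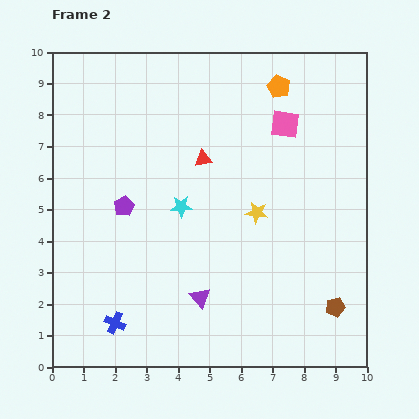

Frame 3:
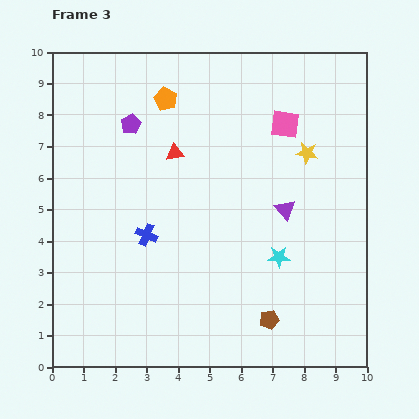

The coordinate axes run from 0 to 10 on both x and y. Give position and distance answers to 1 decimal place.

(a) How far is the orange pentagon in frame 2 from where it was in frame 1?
3.6

The orange pentagon moved from (3.6, 9.3) to (7.2, 8.9), a distance of √(3.6² + 0.4²) ≈ 3.6.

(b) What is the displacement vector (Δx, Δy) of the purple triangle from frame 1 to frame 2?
(2.7, -2.8)

The purple triangle was at (2.0, 5.0) in frame 1 and (4.7, 2.2) in frame 2.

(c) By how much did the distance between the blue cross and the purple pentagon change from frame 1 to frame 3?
+1.4

Distance in frame 1: 2.1. Distance in frame 3: 3.5.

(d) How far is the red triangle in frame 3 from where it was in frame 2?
0.9

The red triangle moved from (4.8, 6.6) to (3.9, 6.8), a distance of √(0.9² + 0.2²) ≈ 0.9.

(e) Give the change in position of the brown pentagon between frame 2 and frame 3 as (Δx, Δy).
(-2.1, -0.4)

The brown pentagon was at (9.0, 1.9) in frame 2 and (6.9, 1.5) in frame 3.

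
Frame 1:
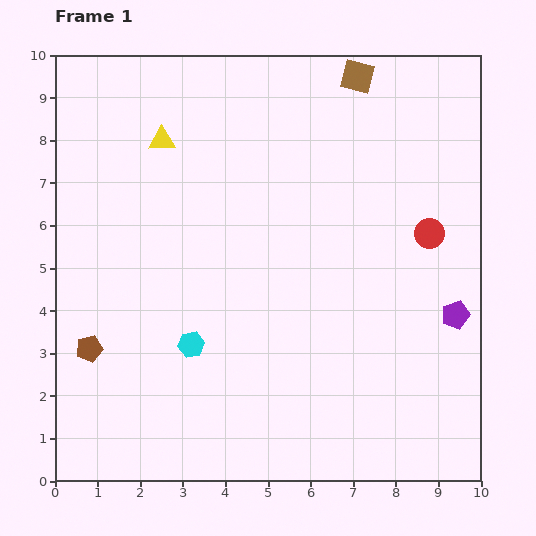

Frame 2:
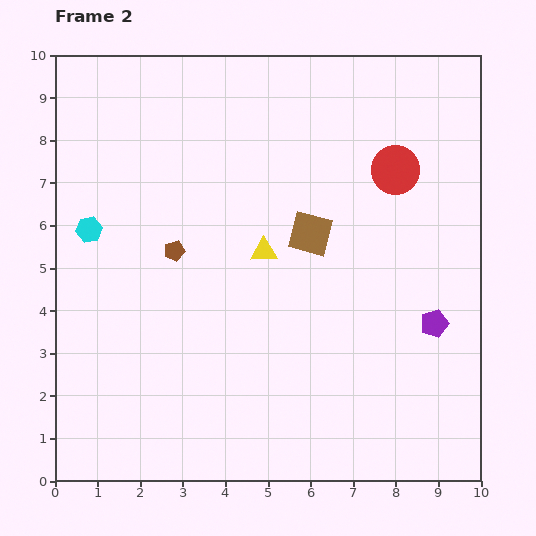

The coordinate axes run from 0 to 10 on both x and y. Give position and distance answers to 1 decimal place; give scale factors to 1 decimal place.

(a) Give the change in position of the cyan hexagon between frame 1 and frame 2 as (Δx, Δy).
(-2.4, 2.7)

The cyan hexagon was at (3.2, 3.2) in frame 1 and (0.8, 5.9) in frame 2.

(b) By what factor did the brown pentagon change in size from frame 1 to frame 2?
0.8×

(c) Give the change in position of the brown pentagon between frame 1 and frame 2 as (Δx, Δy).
(2.0, 2.3)

The brown pentagon was at (0.8, 3.1) in frame 1 and (2.8, 5.4) in frame 2.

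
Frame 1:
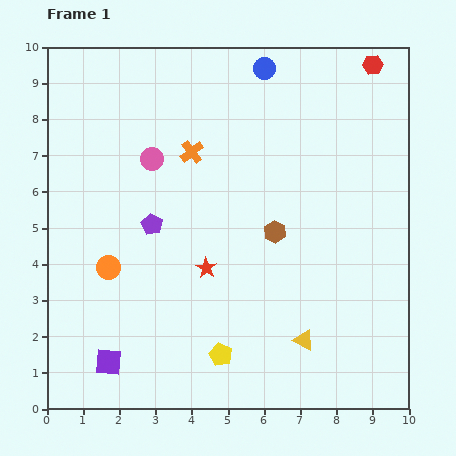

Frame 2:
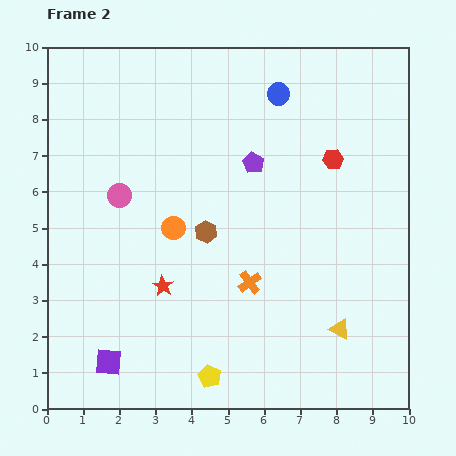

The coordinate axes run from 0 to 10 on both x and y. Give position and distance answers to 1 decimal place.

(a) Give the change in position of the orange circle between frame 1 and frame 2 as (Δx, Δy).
(1.8, 1.1)

The orange circle was at (1.7, 3.9) in frame 1 and (3.5, 5.0) in frame 2.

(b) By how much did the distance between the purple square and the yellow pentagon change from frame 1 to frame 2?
-0.3

Distance in frame 1: 3.1. Distance in frame 2: 2.8.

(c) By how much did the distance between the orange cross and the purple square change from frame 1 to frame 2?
-1.7

Distance in frame 1: 6.2. Distance in frame 2: 4.5.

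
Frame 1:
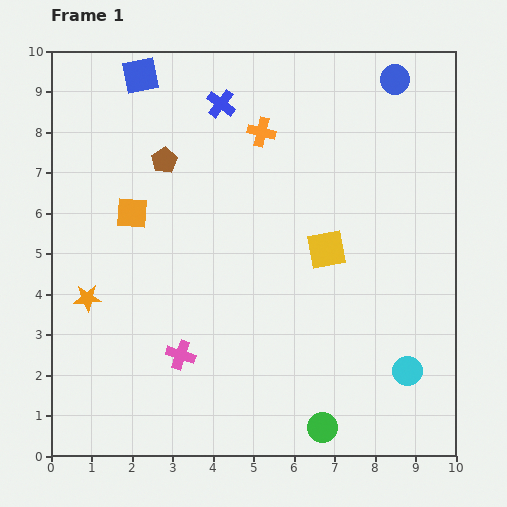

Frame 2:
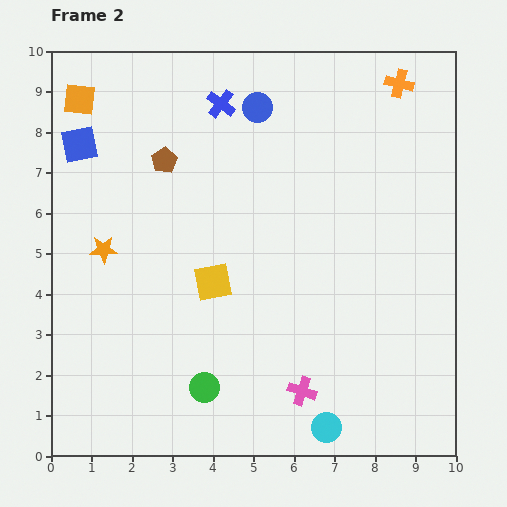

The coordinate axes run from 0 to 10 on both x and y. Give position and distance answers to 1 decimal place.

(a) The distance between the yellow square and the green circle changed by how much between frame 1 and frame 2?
-1.8

Distance in frame 1: 4.4. Distance in frame 2: 2.6.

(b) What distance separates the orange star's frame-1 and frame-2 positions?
1.3

The orange star moved from (0.9, 3.9) to (1.3, 5.1), a distance of √(0.4² + 1.2²) ≈ 1.3.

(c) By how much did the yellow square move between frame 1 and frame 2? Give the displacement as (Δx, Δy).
(-2.8, -0.8)

The yellow square was at (6.8, 5.1) in frame 1 and (4.0, 4.3) in frame 2.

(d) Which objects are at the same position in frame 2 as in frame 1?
the blue cross, the brown pentagon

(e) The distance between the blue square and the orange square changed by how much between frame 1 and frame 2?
-2.3

Distance in frame 1: 3.4. Distance in frame 2: 1.1.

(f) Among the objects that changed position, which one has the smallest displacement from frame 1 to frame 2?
the orange star

(moved 1.3)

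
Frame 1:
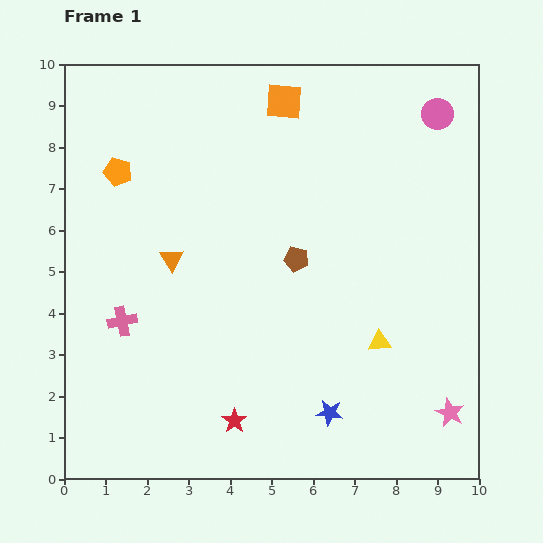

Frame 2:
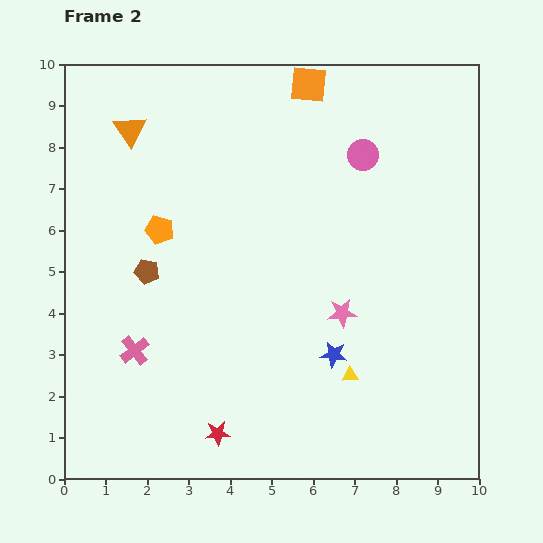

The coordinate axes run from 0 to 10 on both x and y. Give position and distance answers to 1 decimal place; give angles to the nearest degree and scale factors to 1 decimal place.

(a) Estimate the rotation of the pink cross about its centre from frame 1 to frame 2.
26° counter-clockwise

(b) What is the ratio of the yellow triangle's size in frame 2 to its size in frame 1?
0.7×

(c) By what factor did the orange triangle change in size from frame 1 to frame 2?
1.4×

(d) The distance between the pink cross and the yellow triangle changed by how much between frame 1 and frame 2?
-1.0

Distance in frame 1: 6.2. Distance in frame 2: 5.2.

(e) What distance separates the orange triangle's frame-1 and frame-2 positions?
3.3

The orange triangle moved from (2.6, 5.3) to (1.6, 8.4), a distance of √(1.0² + 3.1²) ≈ 3.3.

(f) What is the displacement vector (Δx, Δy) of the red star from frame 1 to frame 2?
(-0.4, -0.3)

The red star was at (4.1, 1.4) in frame 1 and (3.7, 1.1) in frame 2.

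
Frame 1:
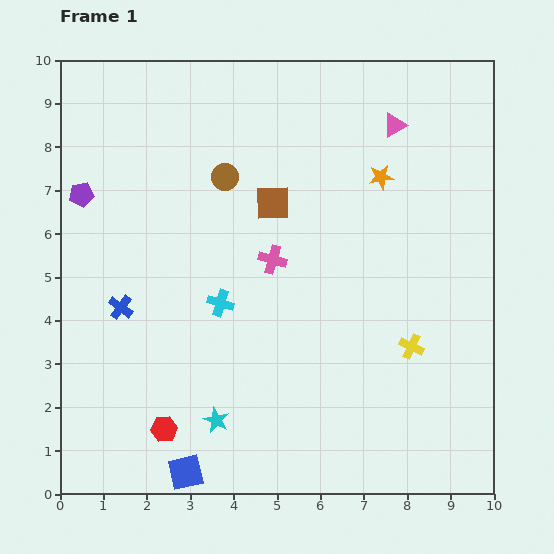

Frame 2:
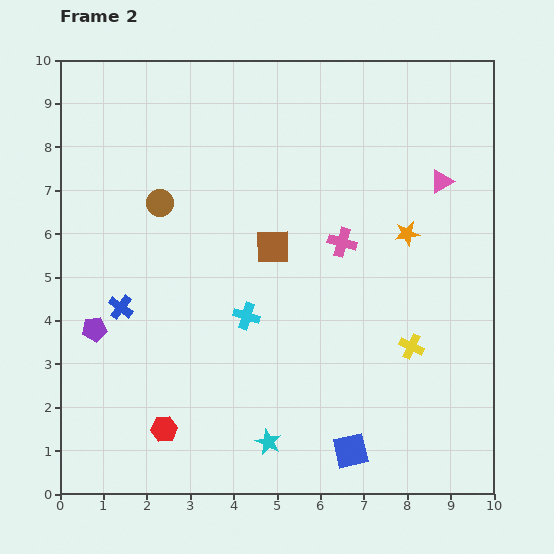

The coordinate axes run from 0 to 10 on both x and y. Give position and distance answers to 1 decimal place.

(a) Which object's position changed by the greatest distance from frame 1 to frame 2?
the blue square

(moved 3.8; next 3.1)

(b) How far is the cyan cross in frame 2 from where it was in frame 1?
0.7

The cyan cross moved from (3.7, 4.4) to (4.3, 4.1), a distance of √(0.6² + 0.3²) ≈ 0.7.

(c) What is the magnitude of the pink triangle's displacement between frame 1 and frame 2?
1.7

The pink triangle moved from (7.7, 8.5) to (8.8, 7.2), a distance of √(1.1² + 1.3²) ≈ 1.7.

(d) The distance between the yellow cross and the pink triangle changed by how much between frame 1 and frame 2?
-1.2

Distance in frame 1: 5.1. Distance in frame 2: 3.9.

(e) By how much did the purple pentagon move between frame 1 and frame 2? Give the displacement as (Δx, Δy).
(0.3, -3.1)

The purple pentagon was at (0.5, 6.9) in frame 1 and (0.8, 3.8) in frame 2.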